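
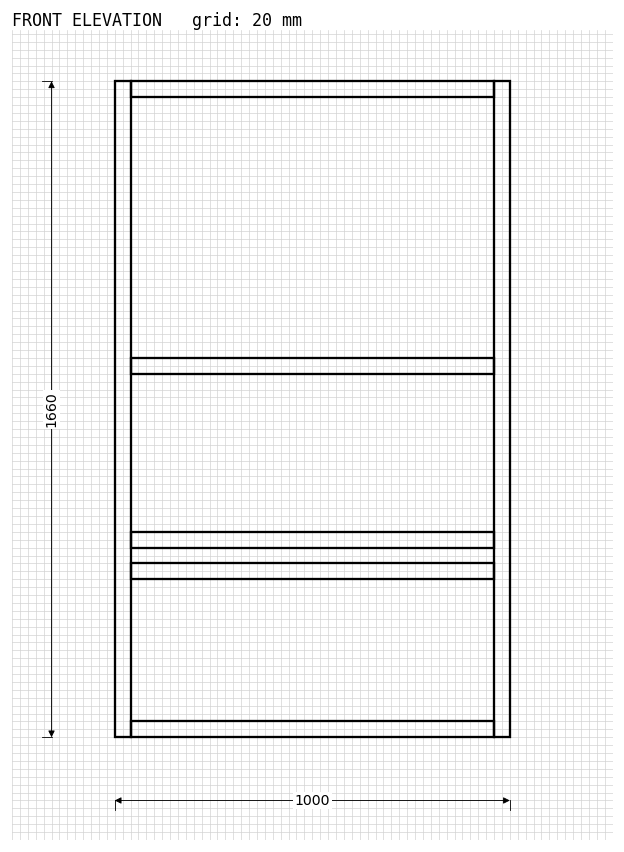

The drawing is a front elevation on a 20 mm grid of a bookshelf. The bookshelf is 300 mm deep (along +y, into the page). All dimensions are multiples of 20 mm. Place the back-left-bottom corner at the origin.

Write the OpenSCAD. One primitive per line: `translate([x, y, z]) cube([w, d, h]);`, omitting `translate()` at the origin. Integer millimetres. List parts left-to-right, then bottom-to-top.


cube([40, 300, 1660]);
translate([40, 0, 0]) cube([920, 300, 40]);
translate([40, 0, 400]) cube([920, 300, 40]);
translate([40, 0, 480]) cube([920, 300, 40]);
translate([40, 0, 920]) cube([920, 300, 40]);
translate([40, 0, 1620]) cube([920, 300, 40]);
translate([960, 0, 0]) cube([40, 300, 1660]);


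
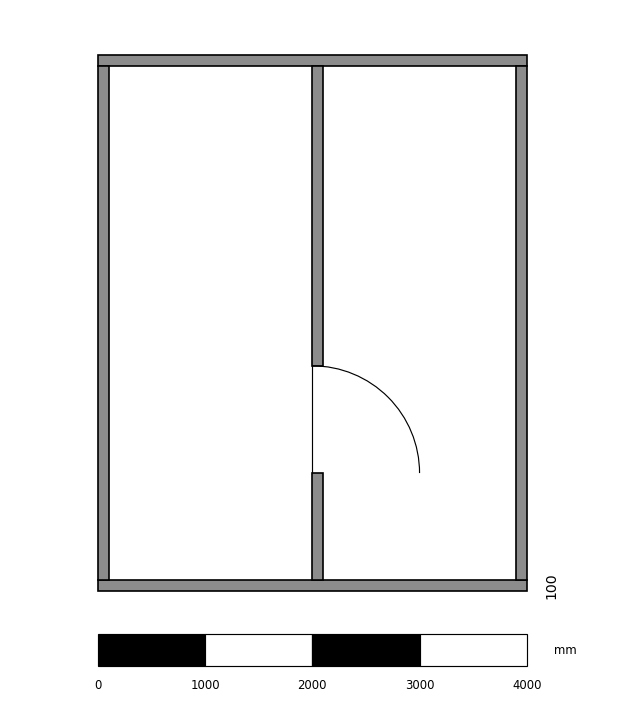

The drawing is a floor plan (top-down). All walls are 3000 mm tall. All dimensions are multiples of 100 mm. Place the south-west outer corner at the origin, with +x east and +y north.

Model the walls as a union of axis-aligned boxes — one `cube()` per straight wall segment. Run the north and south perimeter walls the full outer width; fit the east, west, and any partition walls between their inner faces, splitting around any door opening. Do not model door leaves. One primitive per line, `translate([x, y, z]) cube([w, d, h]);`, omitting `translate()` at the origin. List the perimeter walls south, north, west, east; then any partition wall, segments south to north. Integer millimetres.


cube([4000, 100, 3000]);
translate([0, 4900, 0]) cube([4000, 100, 3000]);
translate([0, 100, 0]) cube([100, 4800, 3000]);
translate([3900, 100, 0]) cube([100, 4800, 3000]);
translate([2000, 100, 0]) cube([100, 1000, 3000]);
translate([2000, 2100, 0]) cube([100, 2800, 3000]);


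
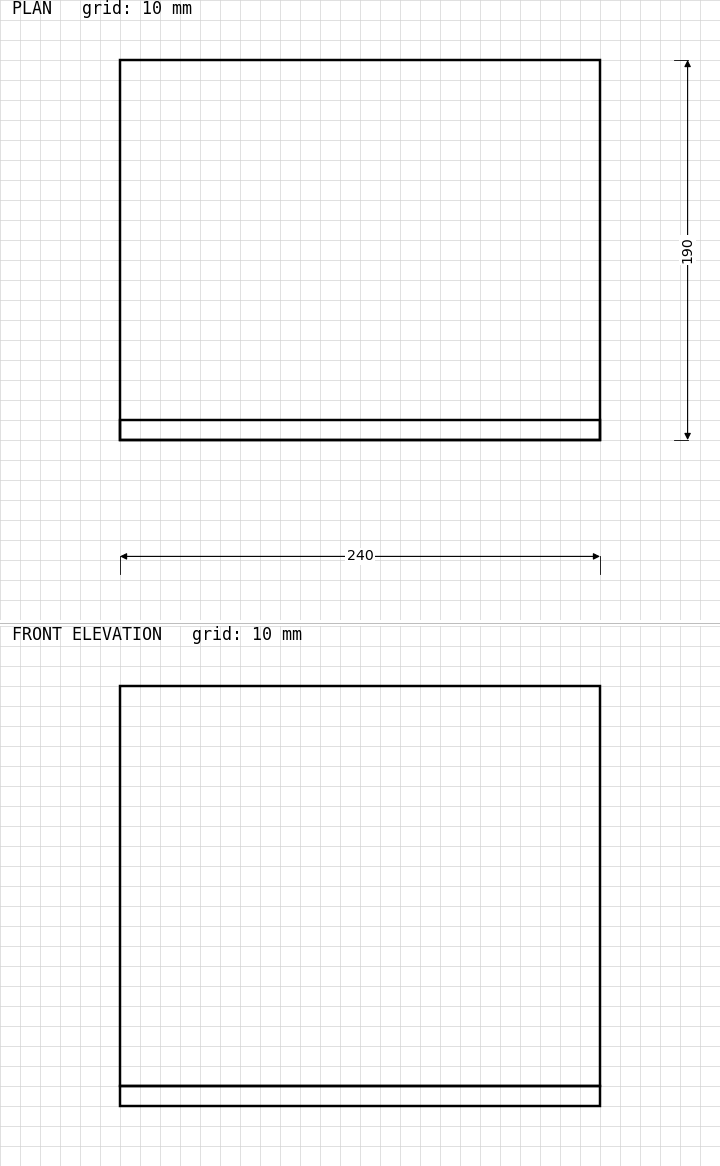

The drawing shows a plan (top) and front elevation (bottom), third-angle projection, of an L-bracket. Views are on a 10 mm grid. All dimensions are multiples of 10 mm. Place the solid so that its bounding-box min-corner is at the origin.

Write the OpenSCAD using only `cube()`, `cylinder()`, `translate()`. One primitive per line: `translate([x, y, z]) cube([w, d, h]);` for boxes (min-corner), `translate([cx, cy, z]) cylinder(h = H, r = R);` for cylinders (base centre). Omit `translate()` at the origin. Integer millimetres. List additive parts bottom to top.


cube([240, 190, 10]);
translate([0, 0, 10]) cube([240, 10, 200]);


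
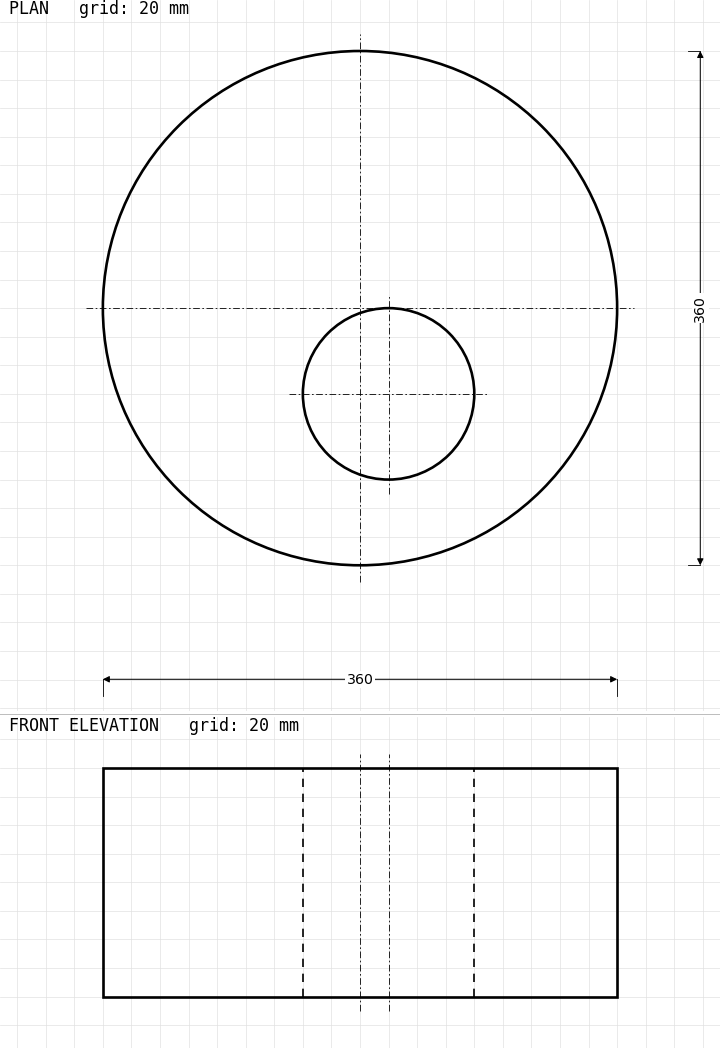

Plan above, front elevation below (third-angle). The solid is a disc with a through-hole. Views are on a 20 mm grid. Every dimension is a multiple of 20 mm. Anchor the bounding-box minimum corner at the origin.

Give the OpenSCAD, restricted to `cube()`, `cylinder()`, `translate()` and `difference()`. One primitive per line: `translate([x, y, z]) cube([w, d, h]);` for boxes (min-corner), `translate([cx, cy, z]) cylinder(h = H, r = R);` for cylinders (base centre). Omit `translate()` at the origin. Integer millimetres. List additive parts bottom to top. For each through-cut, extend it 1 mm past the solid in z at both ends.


difference() {
  translate([180, 180, 0]) cylinder(h = 160, r = 180);
  translate([200, 120, -1]) cylinder(h = 162, r = 60);
}


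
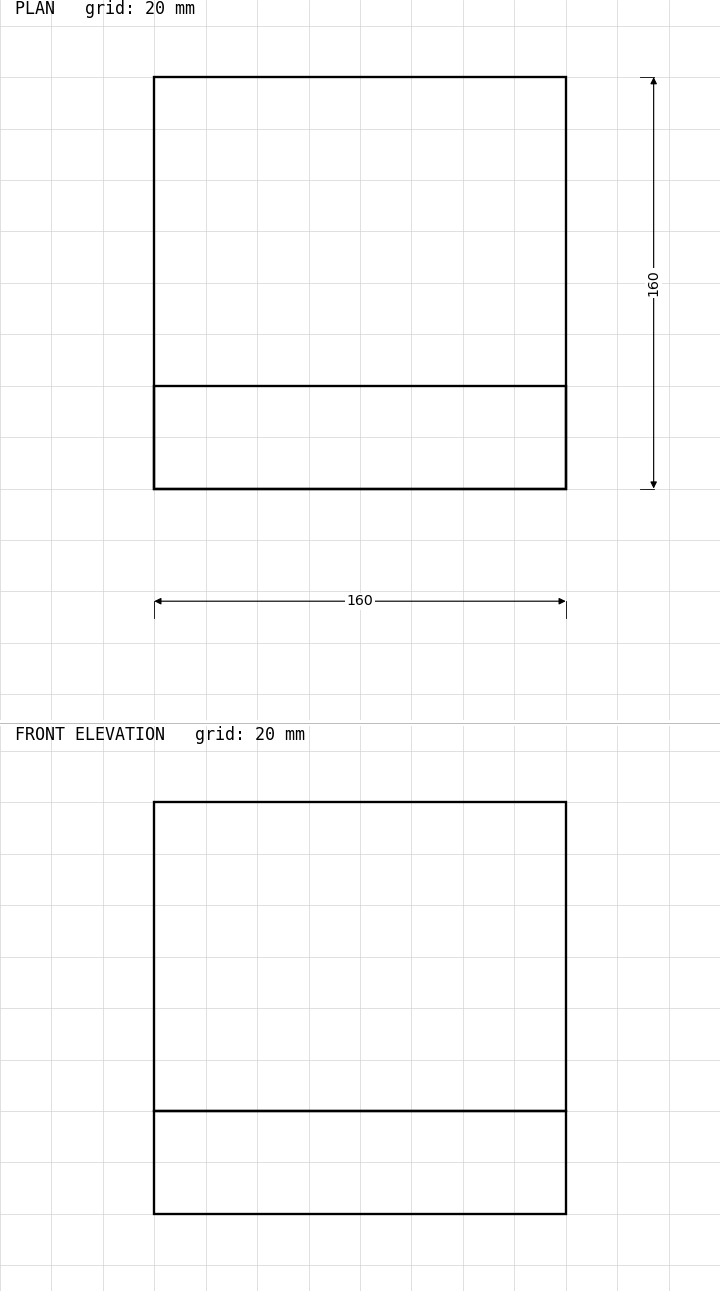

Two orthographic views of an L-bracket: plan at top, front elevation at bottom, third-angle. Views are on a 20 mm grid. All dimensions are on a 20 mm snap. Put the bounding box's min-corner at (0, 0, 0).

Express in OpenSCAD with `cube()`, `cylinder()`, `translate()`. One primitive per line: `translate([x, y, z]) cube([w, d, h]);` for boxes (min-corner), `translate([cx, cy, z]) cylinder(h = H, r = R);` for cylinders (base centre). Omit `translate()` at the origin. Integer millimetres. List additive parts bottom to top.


cube([160, 160, 40]);
translate([0, 0, 40]) cube([160, 40, 120]);


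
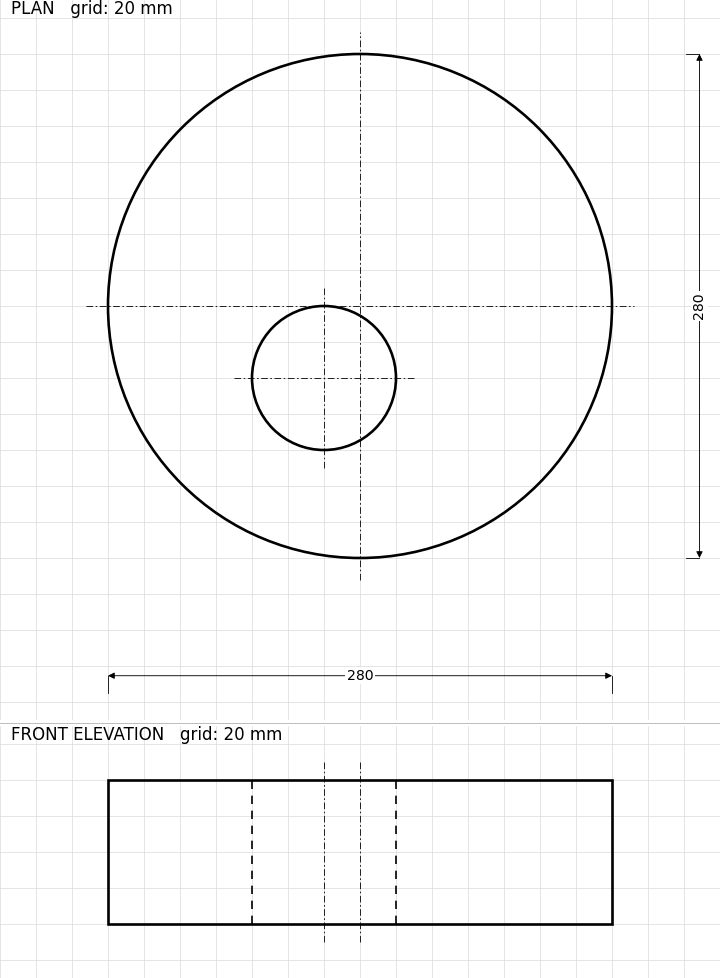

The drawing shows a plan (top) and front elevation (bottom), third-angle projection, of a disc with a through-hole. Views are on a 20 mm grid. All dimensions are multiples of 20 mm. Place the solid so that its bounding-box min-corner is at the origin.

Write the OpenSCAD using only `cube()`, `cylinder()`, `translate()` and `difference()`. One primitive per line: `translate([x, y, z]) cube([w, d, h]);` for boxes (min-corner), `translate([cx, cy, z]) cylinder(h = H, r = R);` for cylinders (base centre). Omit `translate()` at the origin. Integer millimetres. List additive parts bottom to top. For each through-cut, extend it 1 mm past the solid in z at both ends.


difference() {
  translate([140, 140, 0]) cylinder(h = 80, r = 140);
  translate([120, 100, -1]) cylinder(h = 82, r = 40);
}


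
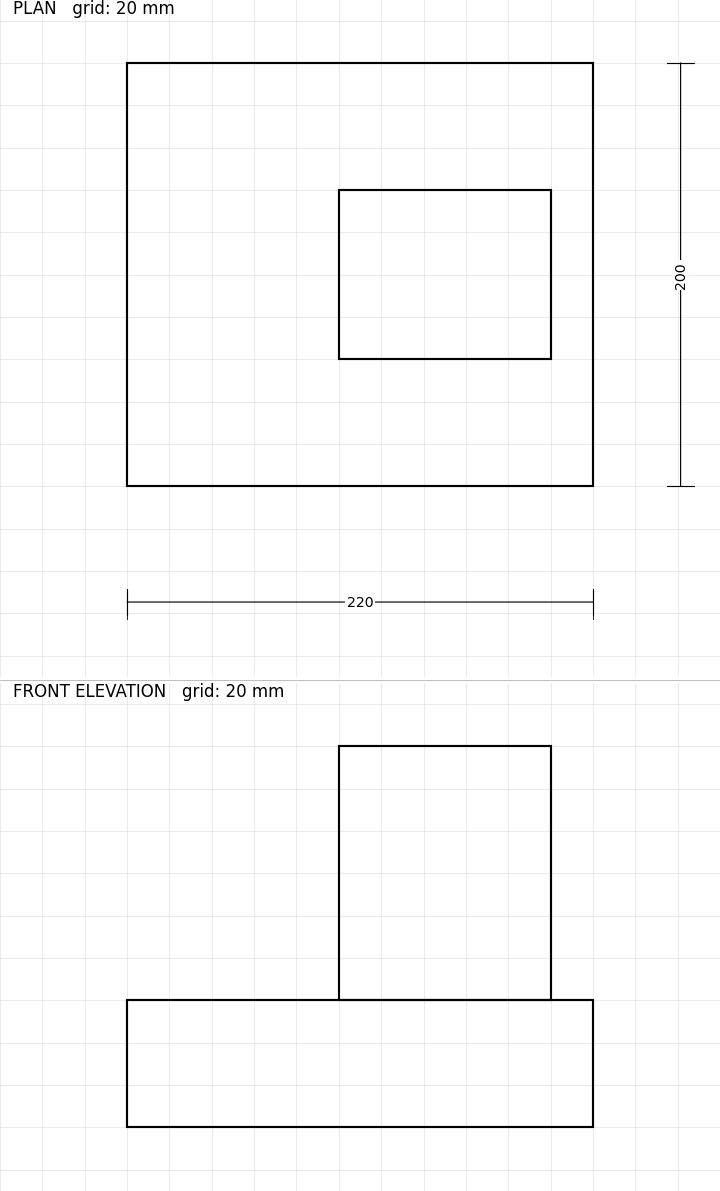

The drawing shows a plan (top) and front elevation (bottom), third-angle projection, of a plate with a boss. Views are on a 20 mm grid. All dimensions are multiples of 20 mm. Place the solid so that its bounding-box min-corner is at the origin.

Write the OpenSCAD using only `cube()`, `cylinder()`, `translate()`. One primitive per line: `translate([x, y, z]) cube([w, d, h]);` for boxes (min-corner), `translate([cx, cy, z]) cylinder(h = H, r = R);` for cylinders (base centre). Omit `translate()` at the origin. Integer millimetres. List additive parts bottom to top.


cube([220, 200, 60]);
translate([100, 60, 60]) cube([100, 80, 120]);


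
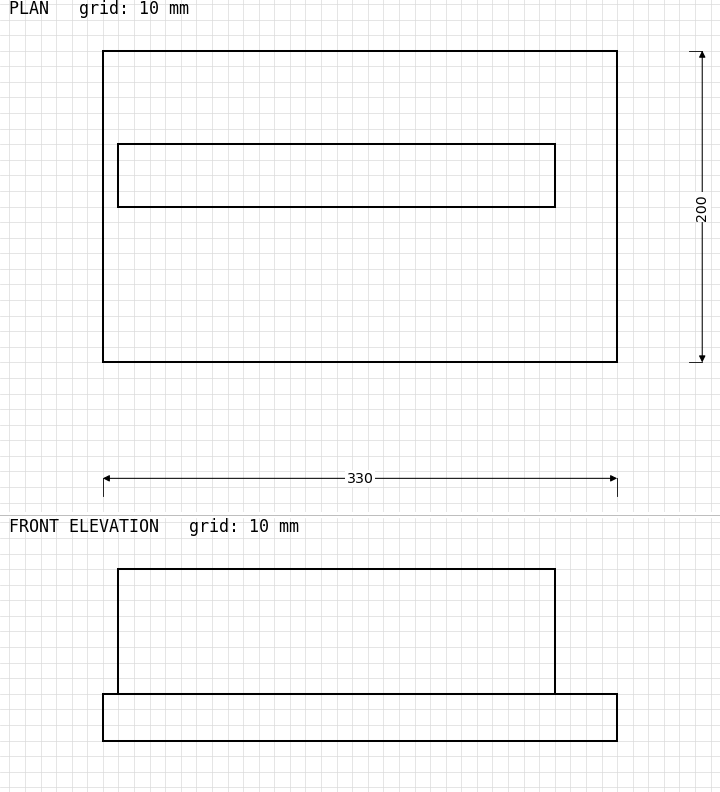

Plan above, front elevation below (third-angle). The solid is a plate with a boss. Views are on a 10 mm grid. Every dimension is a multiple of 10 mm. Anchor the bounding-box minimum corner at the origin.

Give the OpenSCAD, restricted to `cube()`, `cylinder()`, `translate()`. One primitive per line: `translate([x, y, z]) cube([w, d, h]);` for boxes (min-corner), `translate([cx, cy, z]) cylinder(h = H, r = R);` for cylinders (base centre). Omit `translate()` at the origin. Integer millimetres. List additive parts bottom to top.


cube([330, 200, 30]);
translate([10, 100, 30]) cube([280, 40, 80]);


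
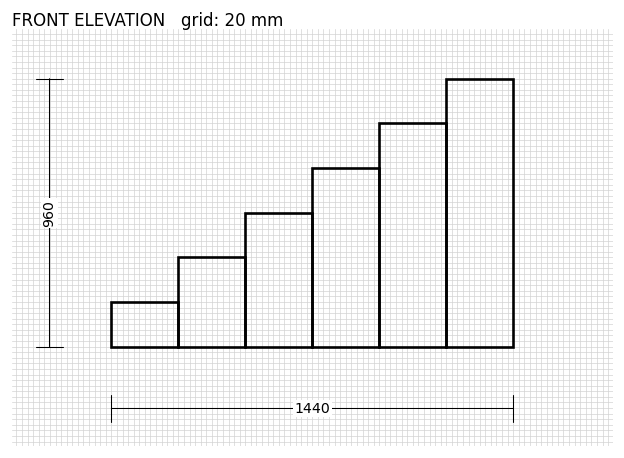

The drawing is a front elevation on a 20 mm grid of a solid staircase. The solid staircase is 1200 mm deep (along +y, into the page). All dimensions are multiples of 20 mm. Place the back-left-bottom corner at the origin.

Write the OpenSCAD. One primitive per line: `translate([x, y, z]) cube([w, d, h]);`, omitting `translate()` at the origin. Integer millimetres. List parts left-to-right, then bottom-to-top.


cube([240, 1200, 160]);
translate([240, 0, 0]) cube([240, 1200, 320]);
translate([480, 0, 0]) cube([240, 1200, 480]);
translate([720, 0, 0]) cube([240, 1200, 640]);
translate([960, 0, 0]) cube([240, 1200, 800]);
translate([1200, 0, 0]) cube([240, 1200, 960]);


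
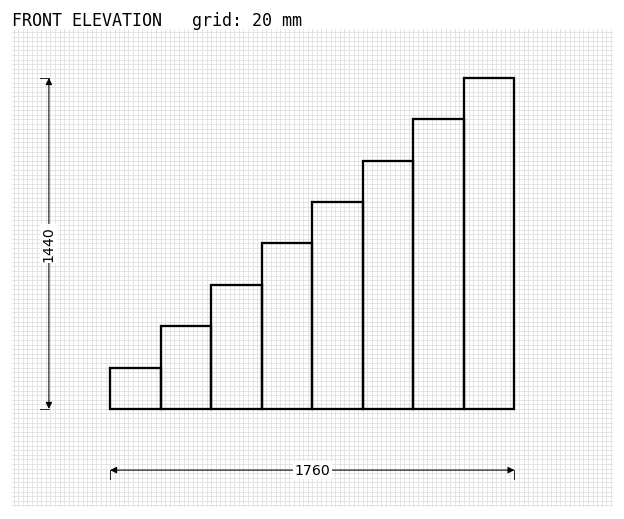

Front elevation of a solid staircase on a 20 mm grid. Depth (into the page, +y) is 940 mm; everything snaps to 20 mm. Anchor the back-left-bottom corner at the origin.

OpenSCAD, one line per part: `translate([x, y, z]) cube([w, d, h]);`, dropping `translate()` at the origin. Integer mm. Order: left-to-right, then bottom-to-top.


cube([220, 940, 180]);
translate([220, 0, 0]) cube([220, 940, 360]);
translate([440, 0, 0]) cube([220, 940, 540]);
translate([660, 0, 0]) cube([220, 940, 720]);
translate([880, 0, 0]) cube([220, 940, 900]);
translate([1100, 0, 0]) cube([220, 940, 1080]);
translate([1320, 0, 0]) cube([220, 940, 1260]);
translate([1540, 0, 0]) cube([220, 940, 1440]);


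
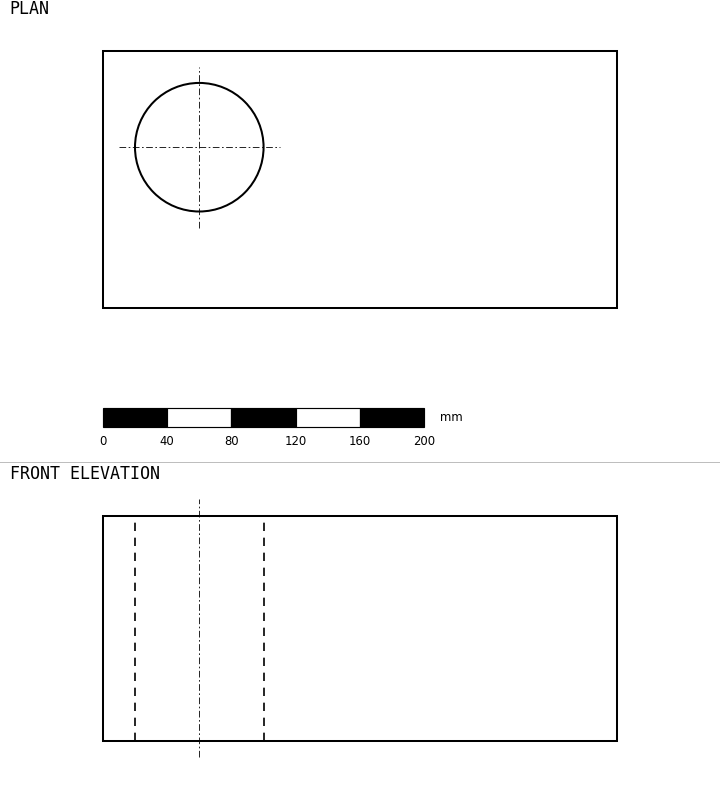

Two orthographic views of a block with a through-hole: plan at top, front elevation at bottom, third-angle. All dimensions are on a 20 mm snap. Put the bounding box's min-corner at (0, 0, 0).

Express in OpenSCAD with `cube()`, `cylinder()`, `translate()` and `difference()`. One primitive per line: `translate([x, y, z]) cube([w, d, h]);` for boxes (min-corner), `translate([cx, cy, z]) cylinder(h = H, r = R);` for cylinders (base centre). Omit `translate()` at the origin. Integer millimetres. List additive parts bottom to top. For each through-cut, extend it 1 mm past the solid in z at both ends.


difference() {
  cube([320, 160, 140]);
  translate([60, 100, -1]) cylinder(h = 142, r = 40);
}


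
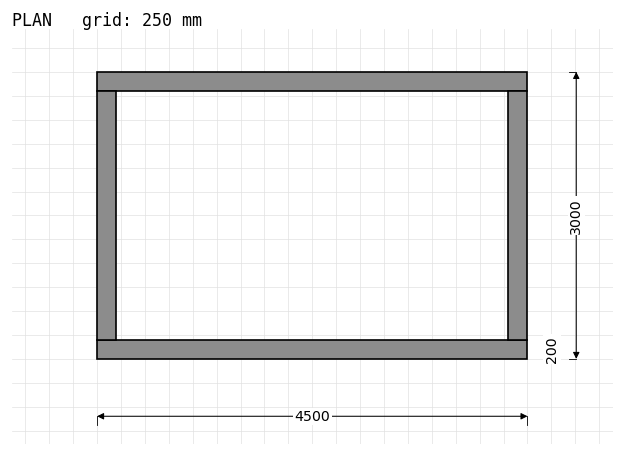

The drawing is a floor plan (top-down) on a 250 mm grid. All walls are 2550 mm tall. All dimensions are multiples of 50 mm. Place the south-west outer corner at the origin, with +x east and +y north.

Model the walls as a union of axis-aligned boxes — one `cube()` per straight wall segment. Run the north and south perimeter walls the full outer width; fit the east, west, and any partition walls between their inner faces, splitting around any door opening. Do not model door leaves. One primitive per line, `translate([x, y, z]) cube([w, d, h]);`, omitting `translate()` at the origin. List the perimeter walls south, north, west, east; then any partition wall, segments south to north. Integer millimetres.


cube([4500, 200, 2550]);
translate([0, 2800, 0]) cube([4500, 200, 2550]);
translate([0, 200, 0]) cube([200, 2600, 2550]);
translate([4300, 200, 0]) cube([200, 2600, 2550]);


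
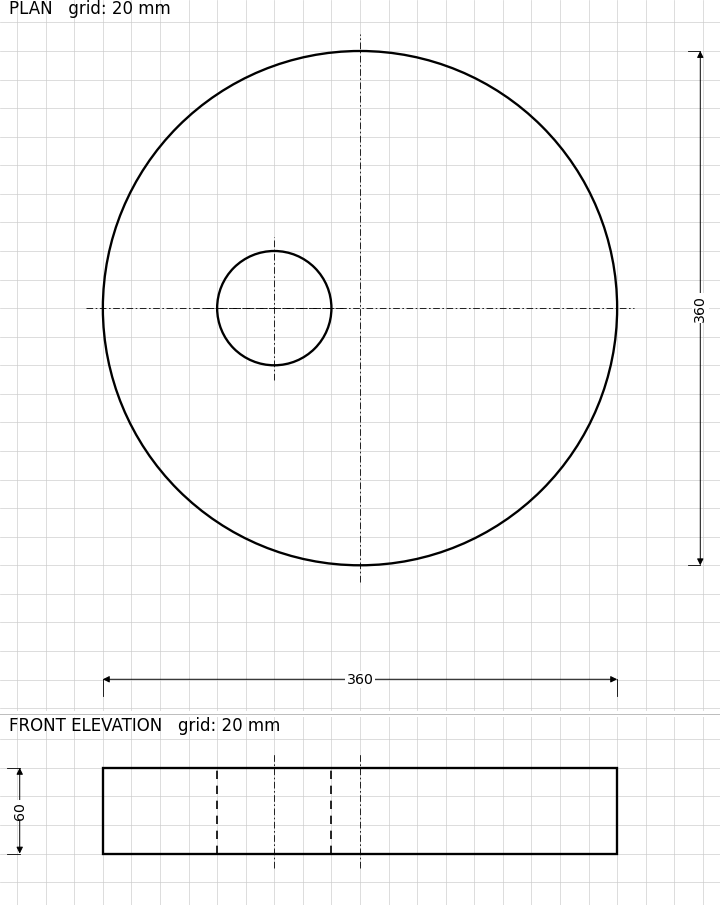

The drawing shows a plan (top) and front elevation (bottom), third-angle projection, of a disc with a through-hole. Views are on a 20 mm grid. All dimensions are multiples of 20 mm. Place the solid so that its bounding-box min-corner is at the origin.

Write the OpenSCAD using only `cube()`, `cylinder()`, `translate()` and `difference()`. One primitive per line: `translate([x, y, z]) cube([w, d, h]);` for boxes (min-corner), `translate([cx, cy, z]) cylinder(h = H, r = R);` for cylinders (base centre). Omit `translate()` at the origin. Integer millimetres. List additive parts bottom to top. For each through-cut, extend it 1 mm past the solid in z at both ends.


difference() {
  translate([180, 180, 0]) cylinder(h = 60, r = 180);
  translate([120, 180, -1]) cylinder(h = 62, r = 40);
}


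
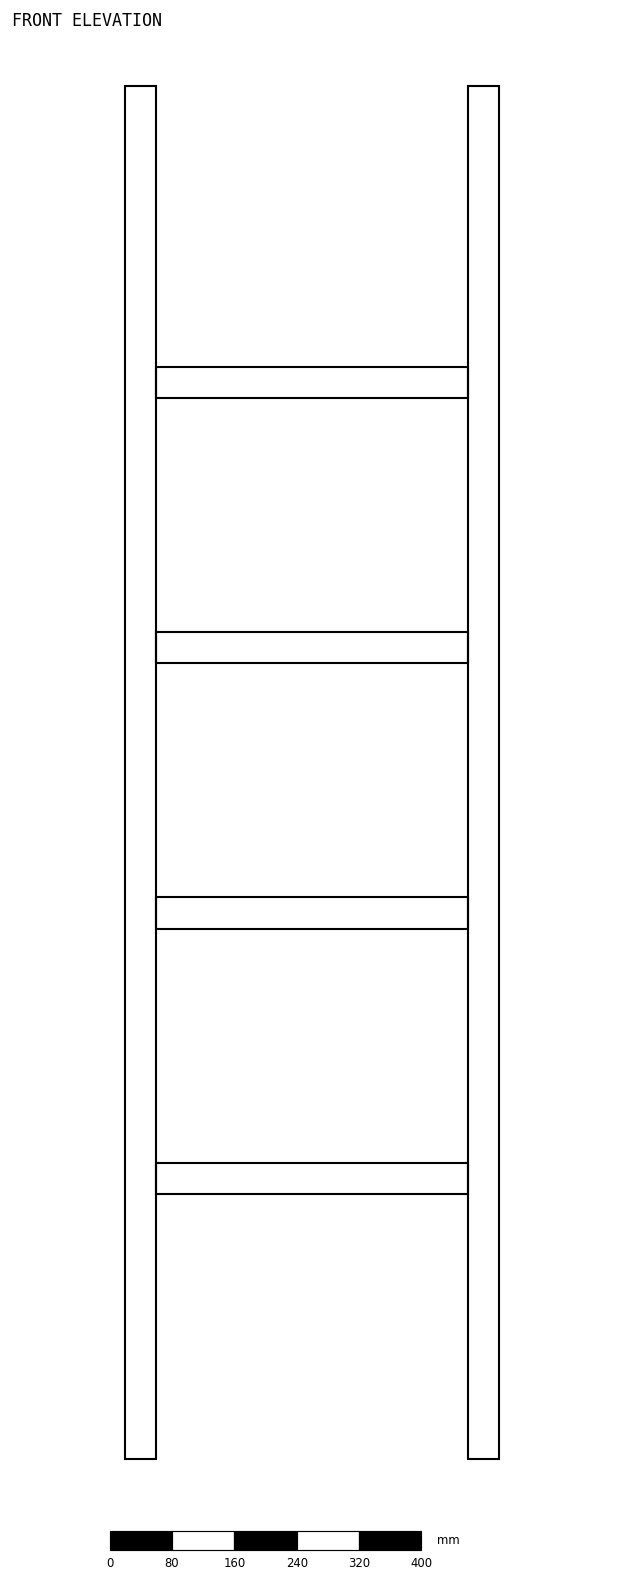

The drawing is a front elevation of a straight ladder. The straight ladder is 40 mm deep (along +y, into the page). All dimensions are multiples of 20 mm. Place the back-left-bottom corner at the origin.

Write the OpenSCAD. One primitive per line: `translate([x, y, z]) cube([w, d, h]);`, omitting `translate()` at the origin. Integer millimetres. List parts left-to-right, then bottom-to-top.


cube([40, 40, 1760]);
translate([40, 0, 340]) cube([400, 40, 40]);
translate([40, 0, 680]) cube([400, 40, 40]);
translate([40, 0, 1020]) cube([400, 40, 40]);
translate([40, 0, 1360]) cube([400, 40, 40]);
translate([440, 0, 0]) cube([40, 40, 1760]);


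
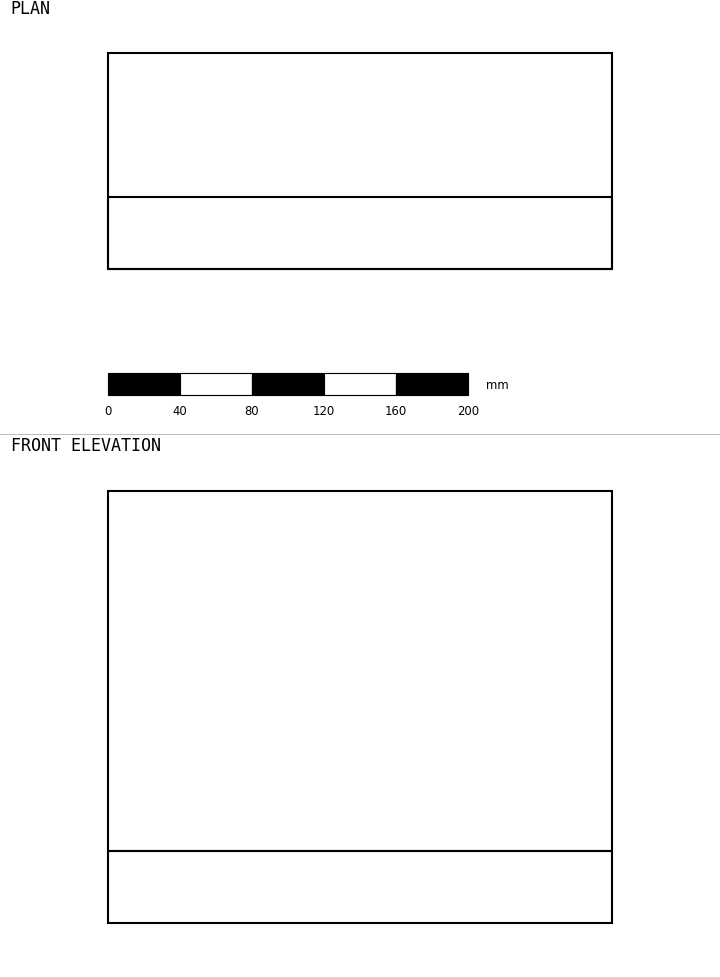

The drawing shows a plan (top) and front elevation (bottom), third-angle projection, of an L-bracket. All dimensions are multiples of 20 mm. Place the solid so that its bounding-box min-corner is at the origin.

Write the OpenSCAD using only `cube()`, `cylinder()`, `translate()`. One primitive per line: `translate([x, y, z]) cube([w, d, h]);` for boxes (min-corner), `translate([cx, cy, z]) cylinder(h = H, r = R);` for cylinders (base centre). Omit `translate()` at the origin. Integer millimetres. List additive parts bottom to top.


cube([280, 120, 40]);
translate([0, 0, 40]) cube([280, 40, 200]);


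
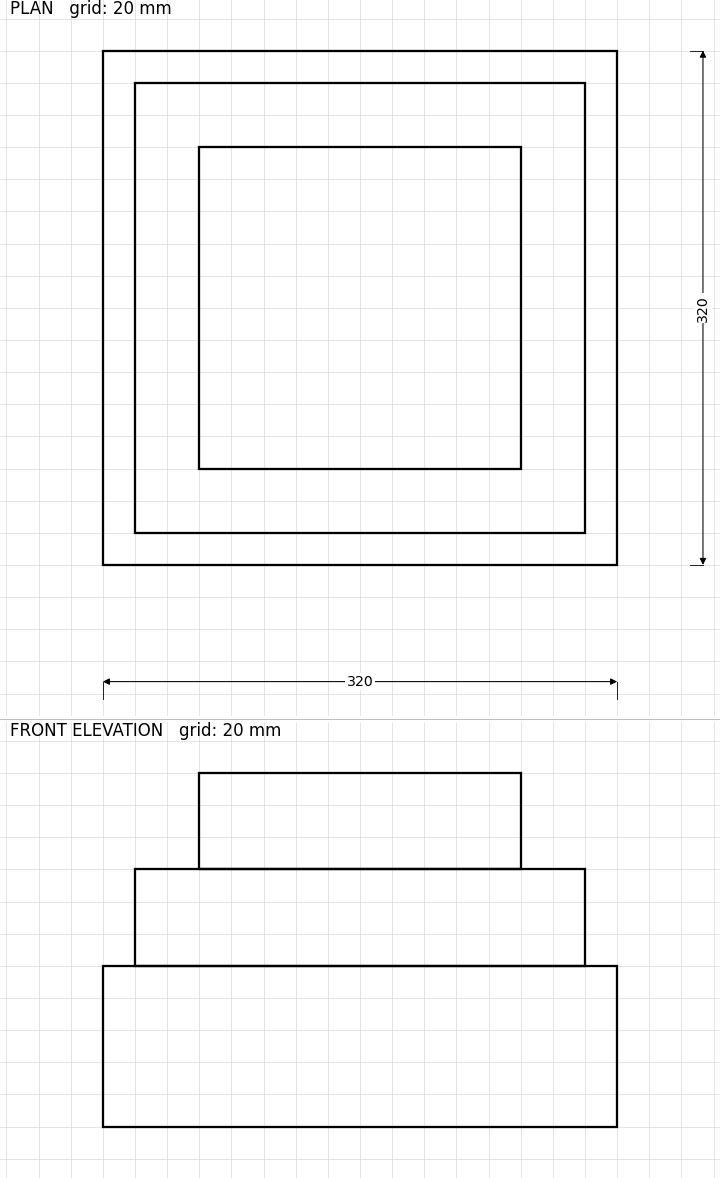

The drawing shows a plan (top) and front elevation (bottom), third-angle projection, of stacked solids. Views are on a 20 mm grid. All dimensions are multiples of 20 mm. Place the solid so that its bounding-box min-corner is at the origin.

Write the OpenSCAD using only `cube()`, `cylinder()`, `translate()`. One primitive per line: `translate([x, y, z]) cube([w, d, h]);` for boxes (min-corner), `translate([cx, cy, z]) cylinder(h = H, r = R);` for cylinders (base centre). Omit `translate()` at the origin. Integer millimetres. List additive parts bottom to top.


cube([320, 320, 100]);
translate([20, 20, 100]) cube([280, 280, 60]);
translate([60, 60, 160]) cube([200, 200, 60]);


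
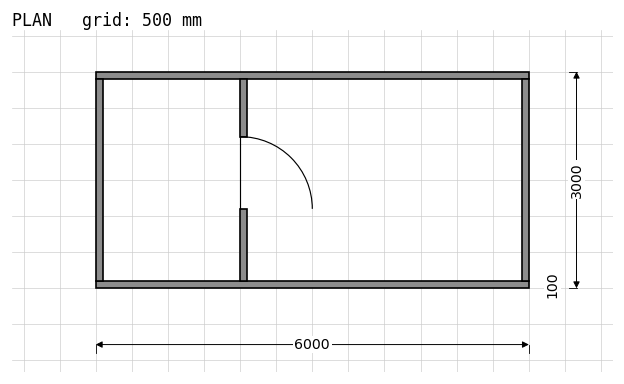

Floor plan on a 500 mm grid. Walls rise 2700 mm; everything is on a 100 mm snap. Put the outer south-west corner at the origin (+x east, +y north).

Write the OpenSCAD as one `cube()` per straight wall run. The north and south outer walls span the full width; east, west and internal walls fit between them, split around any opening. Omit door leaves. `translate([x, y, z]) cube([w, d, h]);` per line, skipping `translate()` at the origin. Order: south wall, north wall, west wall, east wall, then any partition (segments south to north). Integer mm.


cube([6000, 100, 2700]);
translate([0, 2900, 0]) cube([6000, 100, 2700]);
translate([0, 100, 0]) cube([100, 2800, 2700]);
translate([5900, 100, 0]) cube([100, 2800, 2700]);
translate([2000, 100, 0]) cube([100, 1000, 2700]);
translate([2000, 2100, 0]) cube([100, 800, 2700]);


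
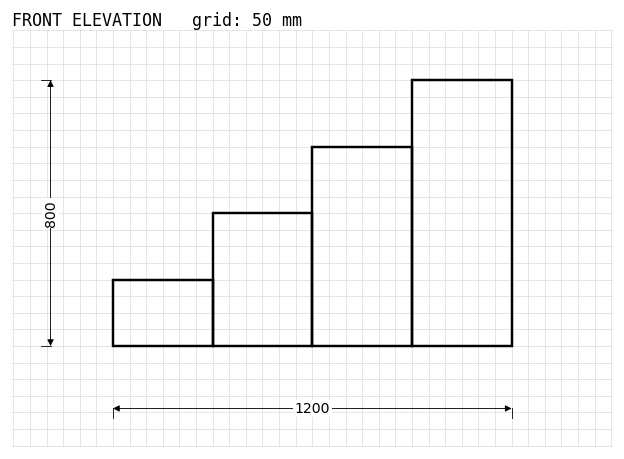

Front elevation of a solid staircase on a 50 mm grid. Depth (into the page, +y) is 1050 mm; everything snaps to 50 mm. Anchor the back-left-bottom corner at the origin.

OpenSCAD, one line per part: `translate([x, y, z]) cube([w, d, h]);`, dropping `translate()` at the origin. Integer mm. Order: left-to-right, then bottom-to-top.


cube([300, 1050, 200]);
translate([300, 0, 0]) cube([300, 1050, 400]);
translate([600, 0, 0]) cube([300, 1050, 600]);
translate([900, 0, 0]) cube([300, 1050, 800]);


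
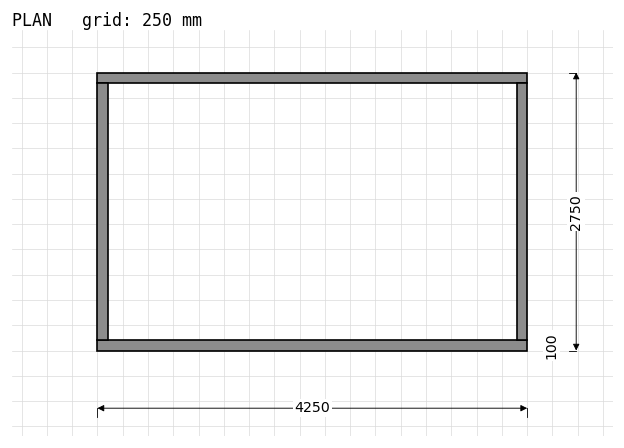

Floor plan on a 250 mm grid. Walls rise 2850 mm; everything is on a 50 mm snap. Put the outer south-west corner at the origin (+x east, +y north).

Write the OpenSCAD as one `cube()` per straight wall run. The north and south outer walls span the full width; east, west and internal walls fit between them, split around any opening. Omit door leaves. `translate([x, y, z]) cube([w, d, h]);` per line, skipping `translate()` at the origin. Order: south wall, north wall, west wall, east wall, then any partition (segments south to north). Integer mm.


cube([4250, 100, 2850]);
translate([0, 2650, 0]) cube([4250, 100, 2850]);
translate([0, 100, 0]) cube([100, 2550, 2850]);
translate([4150, 100, 0]) cube([100, 2550, 2850]);


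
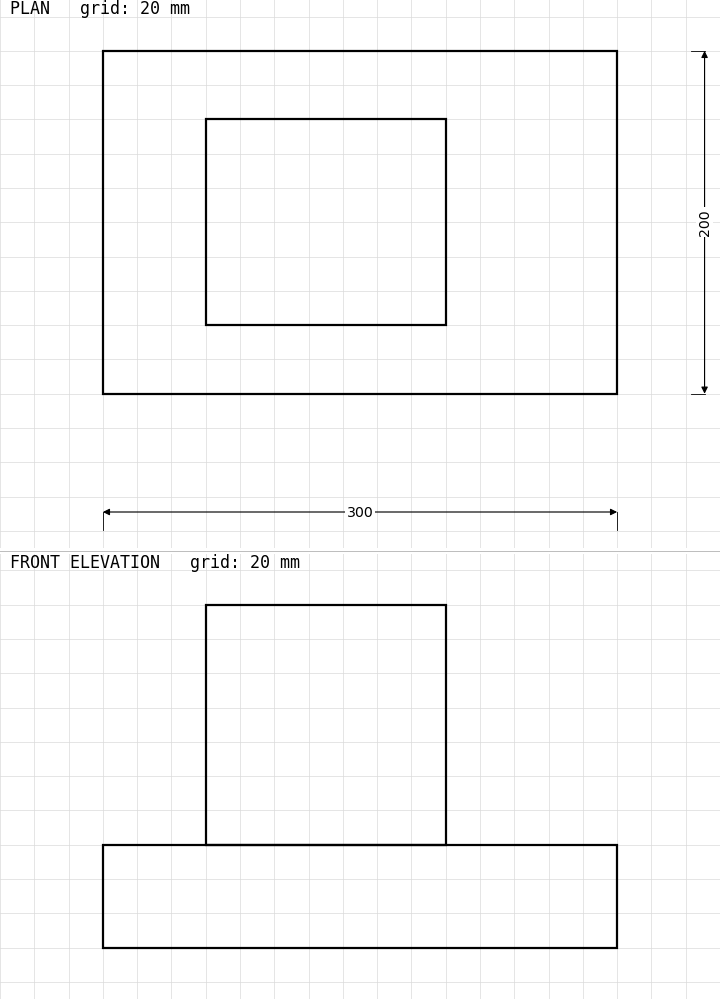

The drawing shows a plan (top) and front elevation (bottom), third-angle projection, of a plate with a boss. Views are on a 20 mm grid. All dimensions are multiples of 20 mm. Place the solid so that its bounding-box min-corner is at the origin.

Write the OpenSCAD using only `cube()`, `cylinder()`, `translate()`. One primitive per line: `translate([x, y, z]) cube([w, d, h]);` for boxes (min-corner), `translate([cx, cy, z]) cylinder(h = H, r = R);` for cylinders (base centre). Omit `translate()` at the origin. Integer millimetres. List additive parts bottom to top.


cube([300, 200, 60]);
translate([60, 40, 60]) cube([140, 120, 140]);


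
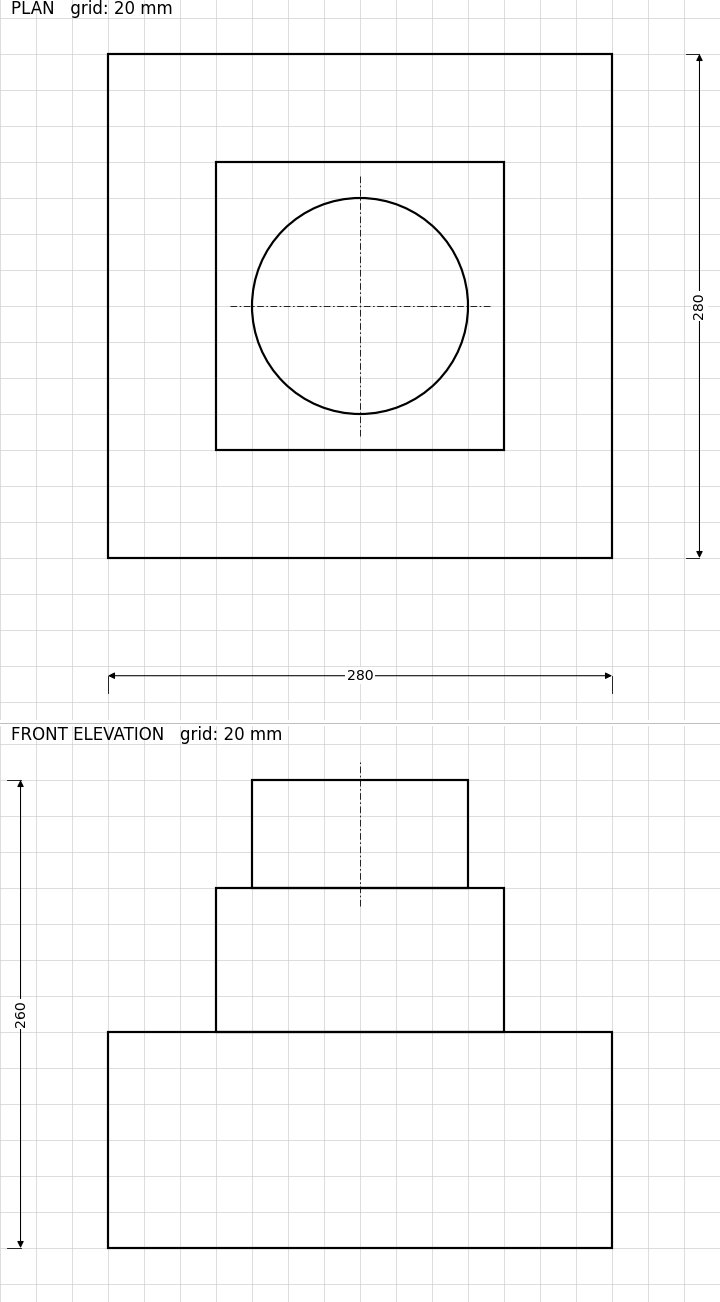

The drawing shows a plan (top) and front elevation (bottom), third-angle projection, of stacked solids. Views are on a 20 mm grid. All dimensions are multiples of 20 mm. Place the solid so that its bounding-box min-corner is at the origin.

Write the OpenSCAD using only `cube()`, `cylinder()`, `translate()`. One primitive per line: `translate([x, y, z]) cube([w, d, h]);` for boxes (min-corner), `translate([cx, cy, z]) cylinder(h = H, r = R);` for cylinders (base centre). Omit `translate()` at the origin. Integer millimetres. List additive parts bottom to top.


cube([280, 280, 120]);
translate([60, 60, 120]) cube([160, 160, 80]);
translate([140, 140, 200]) cylinder(h = 60, r = 60);


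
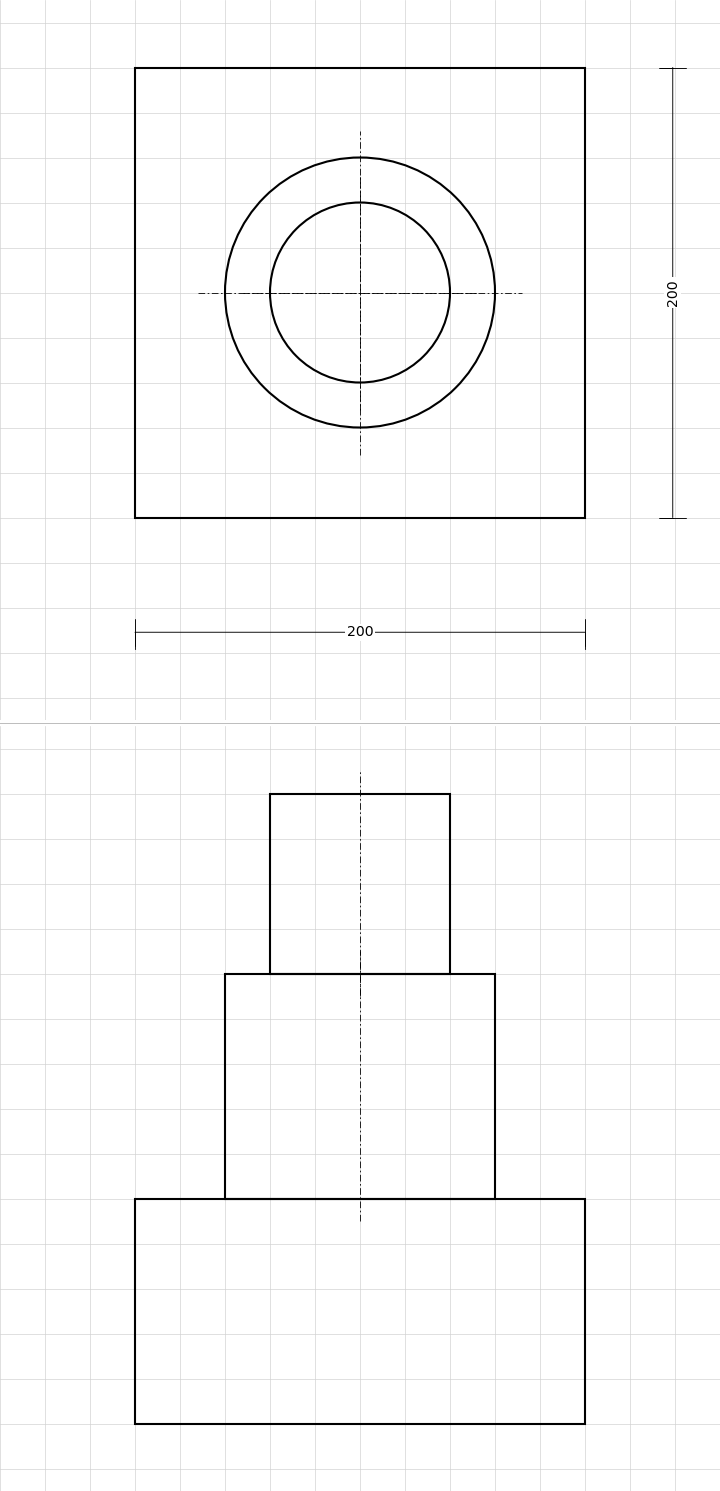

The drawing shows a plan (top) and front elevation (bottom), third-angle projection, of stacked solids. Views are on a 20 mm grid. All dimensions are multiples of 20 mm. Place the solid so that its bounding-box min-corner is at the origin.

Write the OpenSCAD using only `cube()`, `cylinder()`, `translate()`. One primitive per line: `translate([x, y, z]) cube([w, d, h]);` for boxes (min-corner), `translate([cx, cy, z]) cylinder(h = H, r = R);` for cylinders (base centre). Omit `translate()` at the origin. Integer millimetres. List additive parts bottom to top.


cube([200, 200, 100]);
translate([100, 100, 100]) cylinder(h = 100, r = 60);
translate([100, 100, 200]) cylinder(h = 80, r = 40);


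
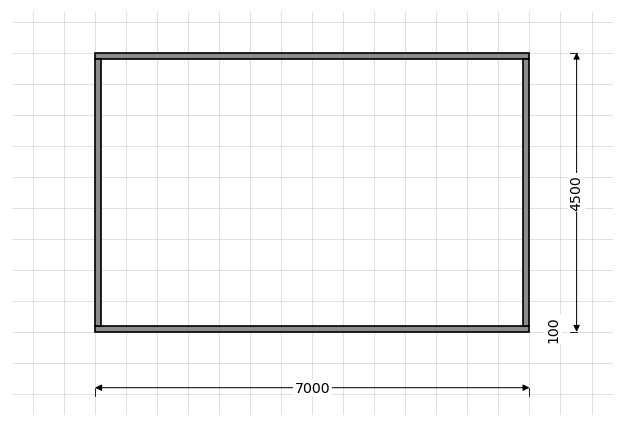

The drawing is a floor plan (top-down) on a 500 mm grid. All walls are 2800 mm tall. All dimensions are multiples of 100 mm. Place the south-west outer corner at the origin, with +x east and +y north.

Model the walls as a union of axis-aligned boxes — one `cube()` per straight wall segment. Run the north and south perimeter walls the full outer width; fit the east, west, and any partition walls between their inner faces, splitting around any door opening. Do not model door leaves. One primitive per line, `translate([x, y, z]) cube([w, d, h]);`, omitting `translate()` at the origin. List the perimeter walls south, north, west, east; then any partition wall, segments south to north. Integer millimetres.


cube([7000, 100, 2800]);
translate([0, 4400, 0]) cube([7000, 100, 2800]);
translate([0, 100, 0]) cube([100, 4300, 2800]);
translate([6900, 100, 0]) cube([100, 4300, 2800]);


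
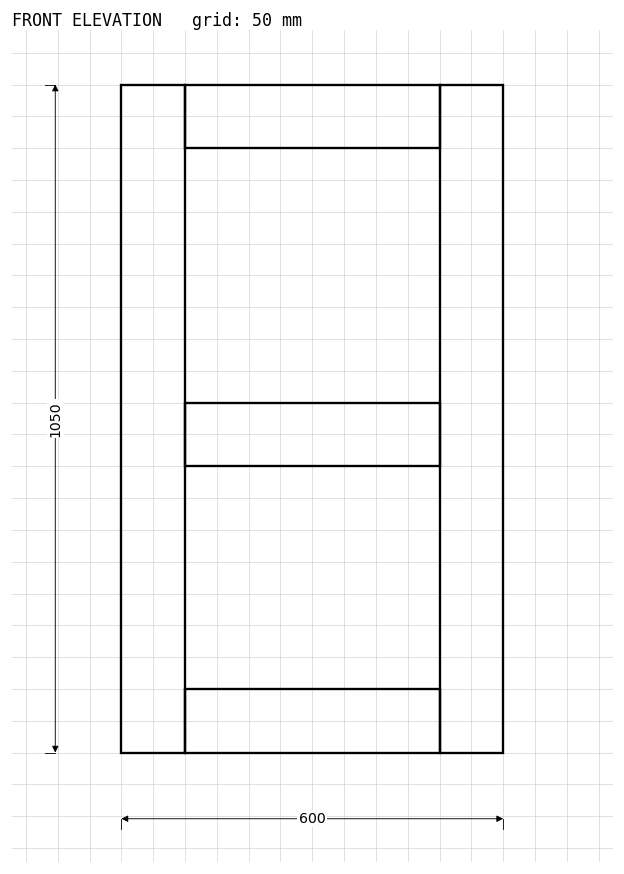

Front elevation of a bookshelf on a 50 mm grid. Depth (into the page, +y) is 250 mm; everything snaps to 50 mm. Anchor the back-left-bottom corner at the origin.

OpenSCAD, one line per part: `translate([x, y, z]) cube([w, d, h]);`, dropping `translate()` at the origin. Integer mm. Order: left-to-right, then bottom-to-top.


cube([100, 250, 1050]);
translate([100, 0, 0]) cube([400, 250, 100]);
translate([100, 0, 450]) cube([400, 250, 100]);
translate([100, 0, 950]) cube([400, 250, 100]);
translate([500, 0, 0]) cube([100, 250, 1050]);


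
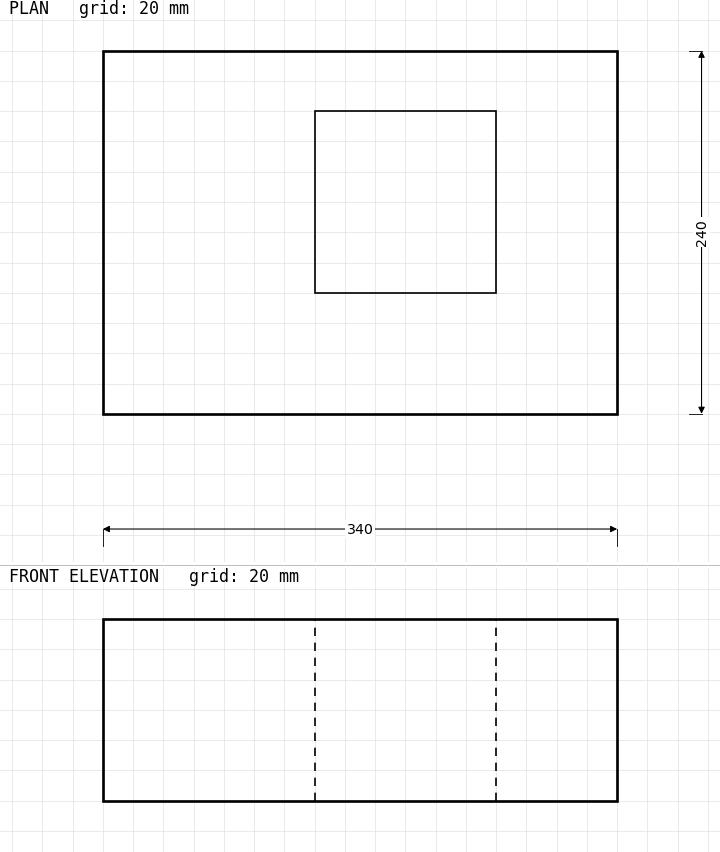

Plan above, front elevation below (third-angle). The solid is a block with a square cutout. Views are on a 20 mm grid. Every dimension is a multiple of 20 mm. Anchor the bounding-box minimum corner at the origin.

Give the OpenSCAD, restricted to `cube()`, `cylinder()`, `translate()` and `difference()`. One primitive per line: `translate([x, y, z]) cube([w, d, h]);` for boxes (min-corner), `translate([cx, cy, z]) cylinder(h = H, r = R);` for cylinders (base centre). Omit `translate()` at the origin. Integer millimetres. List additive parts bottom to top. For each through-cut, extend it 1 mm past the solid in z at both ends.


difference() {
  cube([340, 240, 120]);
  translate([140, 80, -1]) cube([120, 120, 122]);
}


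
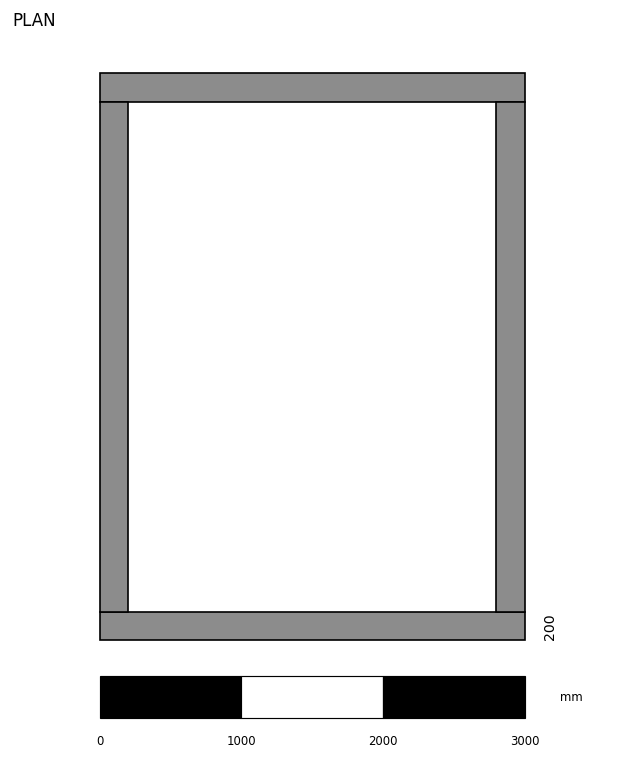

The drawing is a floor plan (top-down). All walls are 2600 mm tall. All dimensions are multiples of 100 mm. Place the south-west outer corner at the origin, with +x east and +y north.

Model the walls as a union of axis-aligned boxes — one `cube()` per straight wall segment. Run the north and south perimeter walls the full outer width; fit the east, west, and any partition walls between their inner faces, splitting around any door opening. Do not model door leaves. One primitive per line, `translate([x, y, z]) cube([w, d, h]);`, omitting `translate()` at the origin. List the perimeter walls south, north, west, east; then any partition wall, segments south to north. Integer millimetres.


cube([3000, 200, 2600]);
translate([0, 3800, 0]) cube([3000, 200, 2600]);
translate([0, 200, 0]) cube([200, 3600, 2600]);
translate([2800, 200, 0]) cube([200, 3600, 2600]);


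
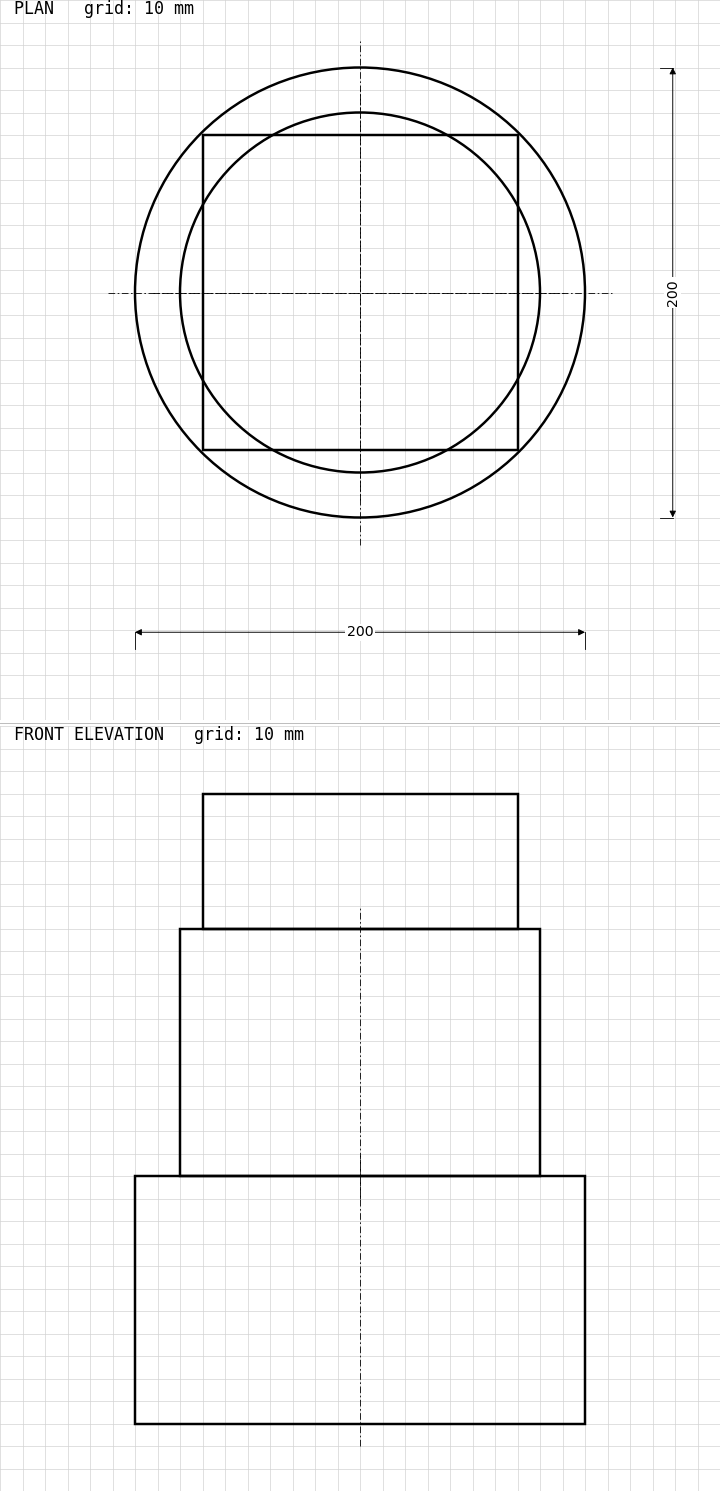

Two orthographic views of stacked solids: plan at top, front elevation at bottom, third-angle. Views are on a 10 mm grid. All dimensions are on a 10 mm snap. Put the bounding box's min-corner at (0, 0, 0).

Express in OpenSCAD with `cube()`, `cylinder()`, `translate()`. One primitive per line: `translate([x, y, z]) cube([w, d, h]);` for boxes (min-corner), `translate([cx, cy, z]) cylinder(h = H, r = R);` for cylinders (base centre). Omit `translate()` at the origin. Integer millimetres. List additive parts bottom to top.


translate([100, 100, 0]) cylinder(h = 110, r = 100);
translate([100, 100, 110]) cylinder(h = 110, r = 80);
translate([30, 30, 220]) cube([140, 140, 60]);


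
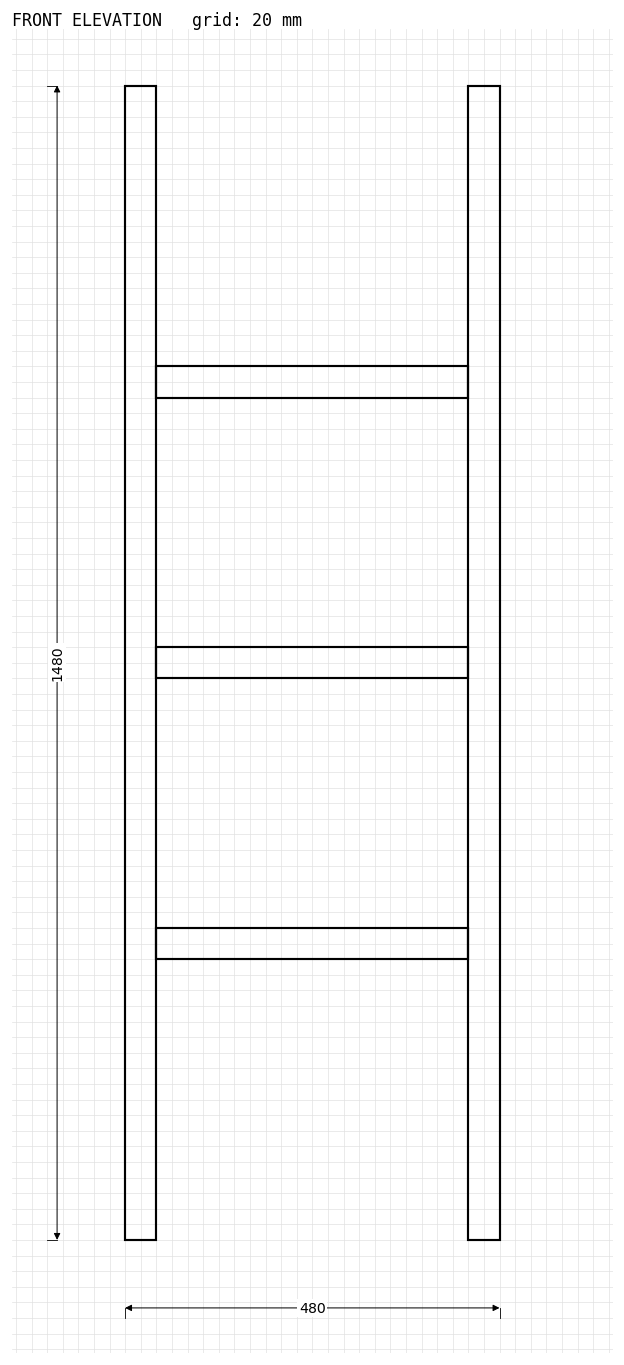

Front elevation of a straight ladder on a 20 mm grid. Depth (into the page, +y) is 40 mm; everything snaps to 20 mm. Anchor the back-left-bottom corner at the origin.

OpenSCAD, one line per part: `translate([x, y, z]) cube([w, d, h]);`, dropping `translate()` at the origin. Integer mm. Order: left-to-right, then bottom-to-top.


cube([40, 40, 1480]);
translate([40, 0, 360]) cube([400, 40, 40]);
translate([40, 0, 720]) cube([400, 40, 40]);
translate([40, 0, 1080]) cube([400, 40, 40]);
translate([440, 0, 0]) cube([40, 40, 1480]);


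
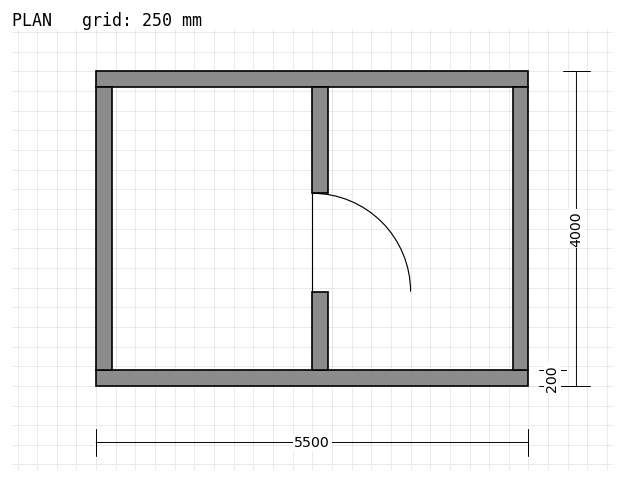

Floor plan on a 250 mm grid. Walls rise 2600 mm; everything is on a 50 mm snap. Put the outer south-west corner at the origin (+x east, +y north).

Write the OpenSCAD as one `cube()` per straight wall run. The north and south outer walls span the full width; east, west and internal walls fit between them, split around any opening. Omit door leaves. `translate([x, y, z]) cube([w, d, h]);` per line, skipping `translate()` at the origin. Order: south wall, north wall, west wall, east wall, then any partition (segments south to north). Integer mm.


cube([5500, 200, 2600]);
translate([0, 3800, 0]) cube([5500, 200, 2600]);
translate([0, 200, 0]) cube([200, 3600, 2600]);
translate([5300, 200, 0]) cube([200, 3600, 2600]);
translate([2750, 200, 0]) cube([200, 1000, 2600]);
translate([2750, 2450, 0]) cube([200, 1350, 2600]);


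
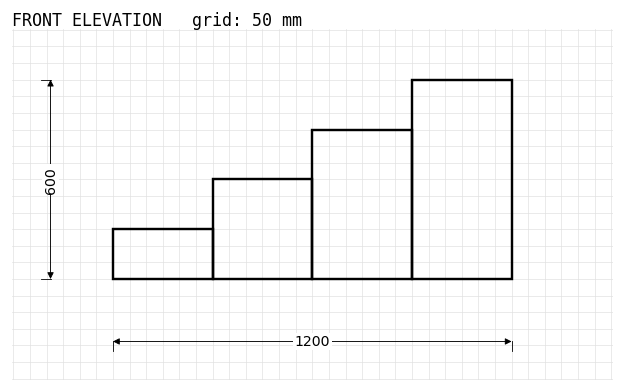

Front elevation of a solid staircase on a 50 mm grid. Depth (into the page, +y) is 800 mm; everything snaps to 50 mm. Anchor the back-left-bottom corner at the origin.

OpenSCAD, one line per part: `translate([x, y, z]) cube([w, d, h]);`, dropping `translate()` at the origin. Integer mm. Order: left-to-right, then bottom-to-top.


cube([300, 800, 150]);
translate([300, 0, 0]) cube([300, 800, 300]);
translate([600, 0, 0]) cube([300, 800, 450]);
translate([900, 0, 0]) cube([300, 800, 600]);


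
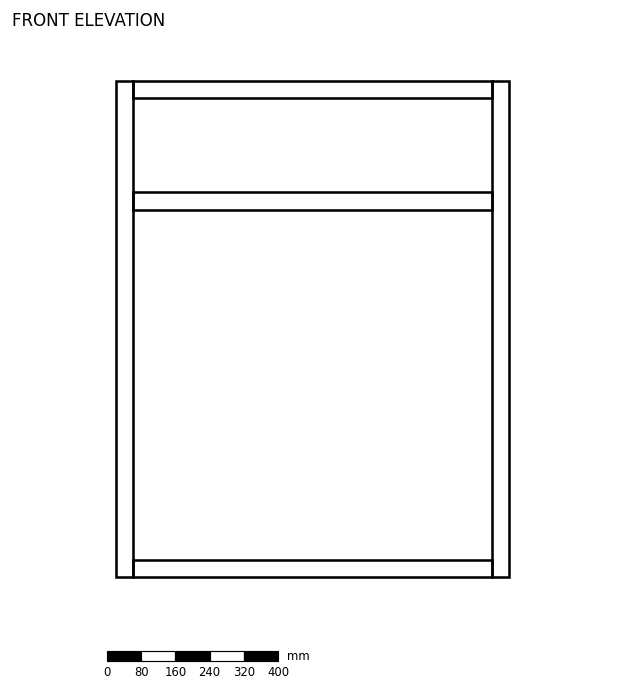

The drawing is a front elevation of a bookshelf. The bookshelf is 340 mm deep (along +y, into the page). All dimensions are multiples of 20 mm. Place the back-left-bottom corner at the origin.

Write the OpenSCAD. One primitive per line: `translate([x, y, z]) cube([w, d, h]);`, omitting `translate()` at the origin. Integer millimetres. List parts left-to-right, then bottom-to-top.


cube([40, 340, 1160]);
translate([40, 0, 0]) cube([840, 340, 40]);
translate([40, 0, 860]) cube([840, 340, 40]);
translate([40, 0, 1120]) cube([840, 340, 40]);
translate([880, 0, 0]) cube([40, 340, 1160]);


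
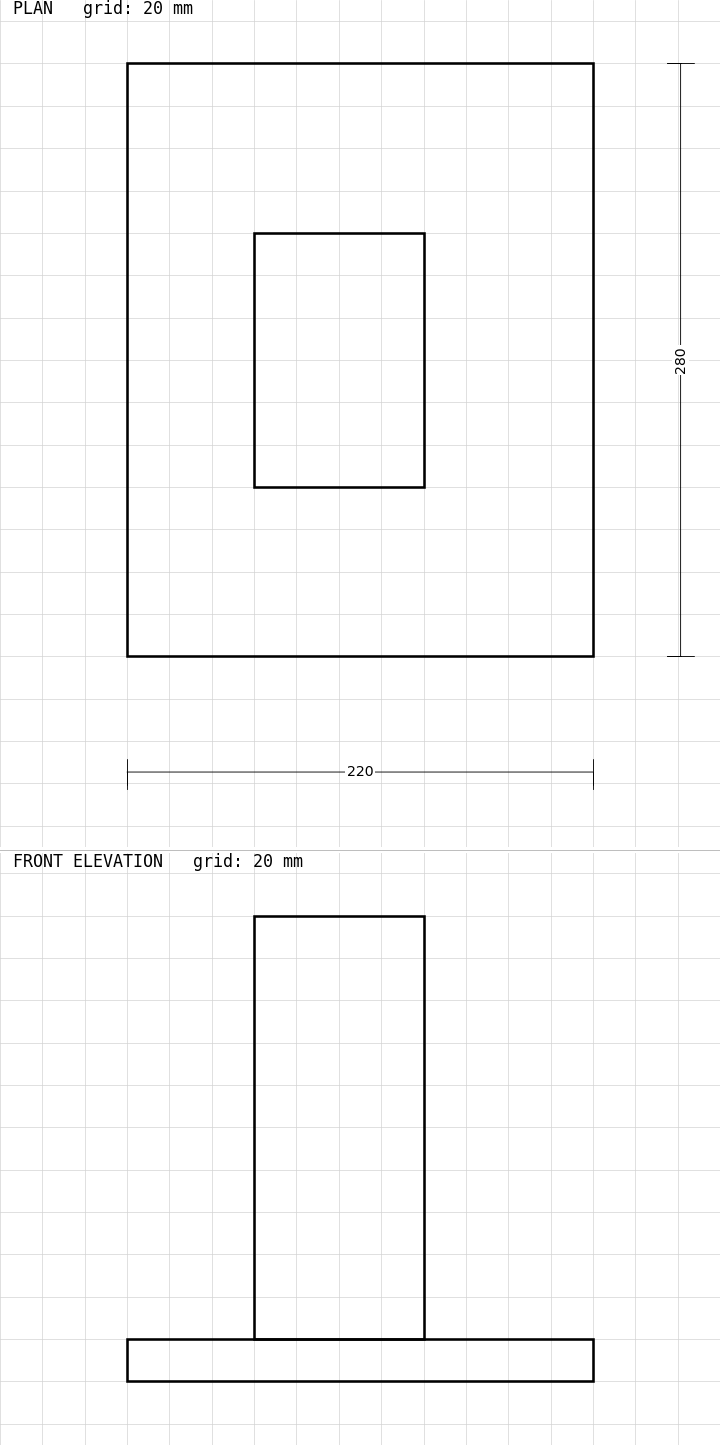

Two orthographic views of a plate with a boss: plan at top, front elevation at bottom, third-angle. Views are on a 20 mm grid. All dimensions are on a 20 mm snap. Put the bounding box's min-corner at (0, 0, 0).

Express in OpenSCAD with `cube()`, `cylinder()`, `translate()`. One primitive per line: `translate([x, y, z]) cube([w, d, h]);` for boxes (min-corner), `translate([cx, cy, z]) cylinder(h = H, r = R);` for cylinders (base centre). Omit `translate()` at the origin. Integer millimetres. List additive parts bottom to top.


cube([220, 280, 20]);
translate([60, 80, 20]) cube([80, 120, 200]);


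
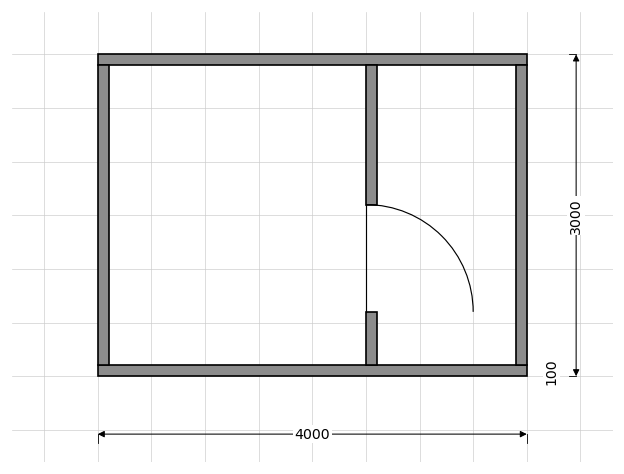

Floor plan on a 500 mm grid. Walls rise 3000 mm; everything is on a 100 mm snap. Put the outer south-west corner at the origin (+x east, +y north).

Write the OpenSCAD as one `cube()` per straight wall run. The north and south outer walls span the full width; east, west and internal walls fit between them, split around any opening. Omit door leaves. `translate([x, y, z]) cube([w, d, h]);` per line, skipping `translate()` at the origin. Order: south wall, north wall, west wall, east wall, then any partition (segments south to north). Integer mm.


cube([4000, 100, 3000]);
translate([0, 2900, 0]) cube([4000, 100, 3000]);
translate([0, 100, 0]) cube([100, 2800, 3000]);
translate([3900, 100, 0]) cube([100, 2800, 3000]);
translate([2500, 100, 0]) cube([100, 500, 3000]);
translate([2500, 1600, 0]) cube([100, 1300, 3000]);


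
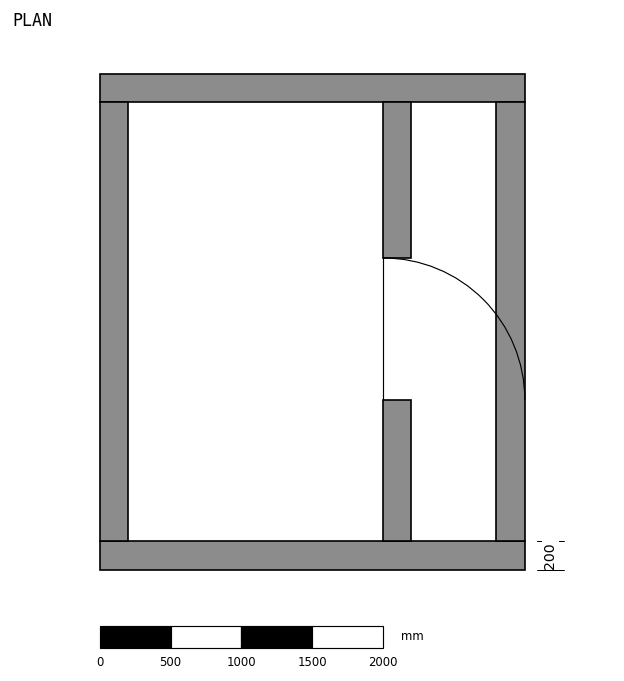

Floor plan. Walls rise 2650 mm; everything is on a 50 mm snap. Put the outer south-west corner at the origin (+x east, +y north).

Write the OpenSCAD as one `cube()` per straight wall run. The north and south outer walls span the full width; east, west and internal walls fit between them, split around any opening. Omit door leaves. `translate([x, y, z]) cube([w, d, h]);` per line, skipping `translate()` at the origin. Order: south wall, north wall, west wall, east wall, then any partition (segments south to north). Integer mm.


cube([3000, 200, 2650]);
translate([0, 3300, 0]) cube([3000, 200, 2650]);
translate([0, 200, 0]) cube([200, 3100, 2650]);
translate([2800, 200, 0]) cube([200, 3100, 2650]);
translate([2000, 200, 0]) cube([200, 1000, 2650]);
translate([2000, 2200, 0]) cube([200, 1100, 2650]);


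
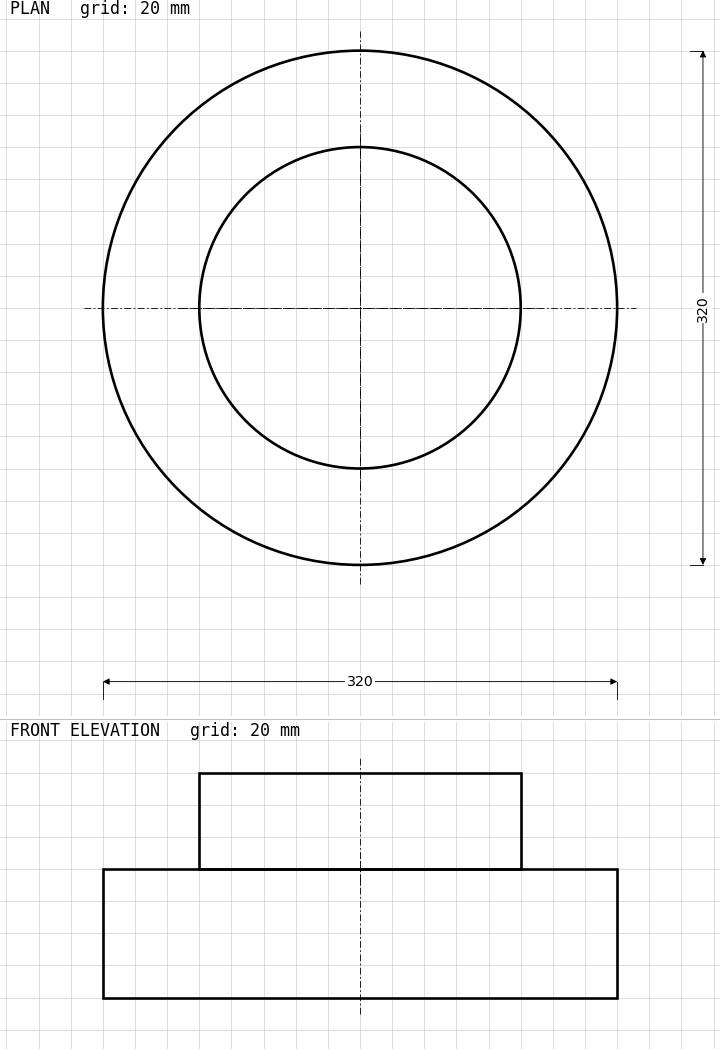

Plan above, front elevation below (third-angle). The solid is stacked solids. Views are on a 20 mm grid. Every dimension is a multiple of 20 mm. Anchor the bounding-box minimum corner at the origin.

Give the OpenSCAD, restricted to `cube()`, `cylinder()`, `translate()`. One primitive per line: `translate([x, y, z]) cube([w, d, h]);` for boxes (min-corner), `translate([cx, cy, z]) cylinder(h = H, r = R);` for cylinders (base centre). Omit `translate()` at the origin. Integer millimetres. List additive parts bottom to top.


translate([160, 160, 0]) cylinder(h = 80, r = 160);
translate([160, 160, 80]) cylinder(h = 60, r = 100);


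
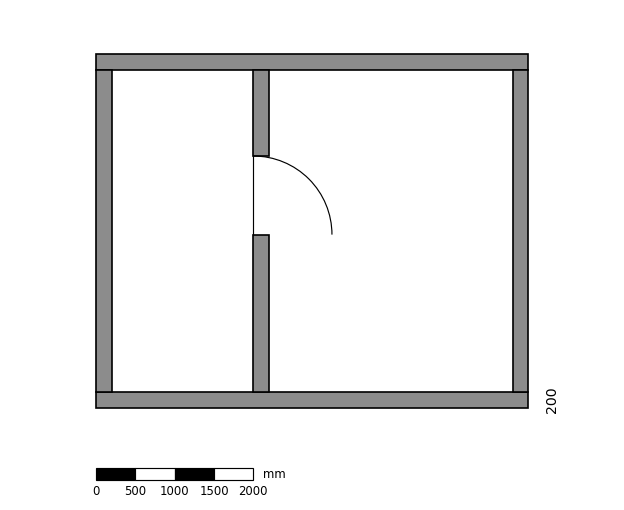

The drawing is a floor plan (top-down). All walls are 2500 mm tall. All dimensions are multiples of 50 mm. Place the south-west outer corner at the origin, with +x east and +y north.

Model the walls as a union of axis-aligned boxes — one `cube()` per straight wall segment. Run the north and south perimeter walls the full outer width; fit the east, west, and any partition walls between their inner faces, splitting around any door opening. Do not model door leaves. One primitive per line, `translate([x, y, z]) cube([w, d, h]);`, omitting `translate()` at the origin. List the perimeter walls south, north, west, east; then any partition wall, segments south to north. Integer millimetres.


cube([5500, 200, 2500]);
translate([0, 4300, 0]) cube([5500, 200, 2500]);
translate([0, 200, 0]) cube([200, 4100, 2500]);
translate([5300, 200, 0]) cube([200, 4100, 2500]);
translate([2000, 200, 0]) cube([200, 2000, 2500]);
translate([2000, 3200, 0]) cube([200, 1100, 2500]);


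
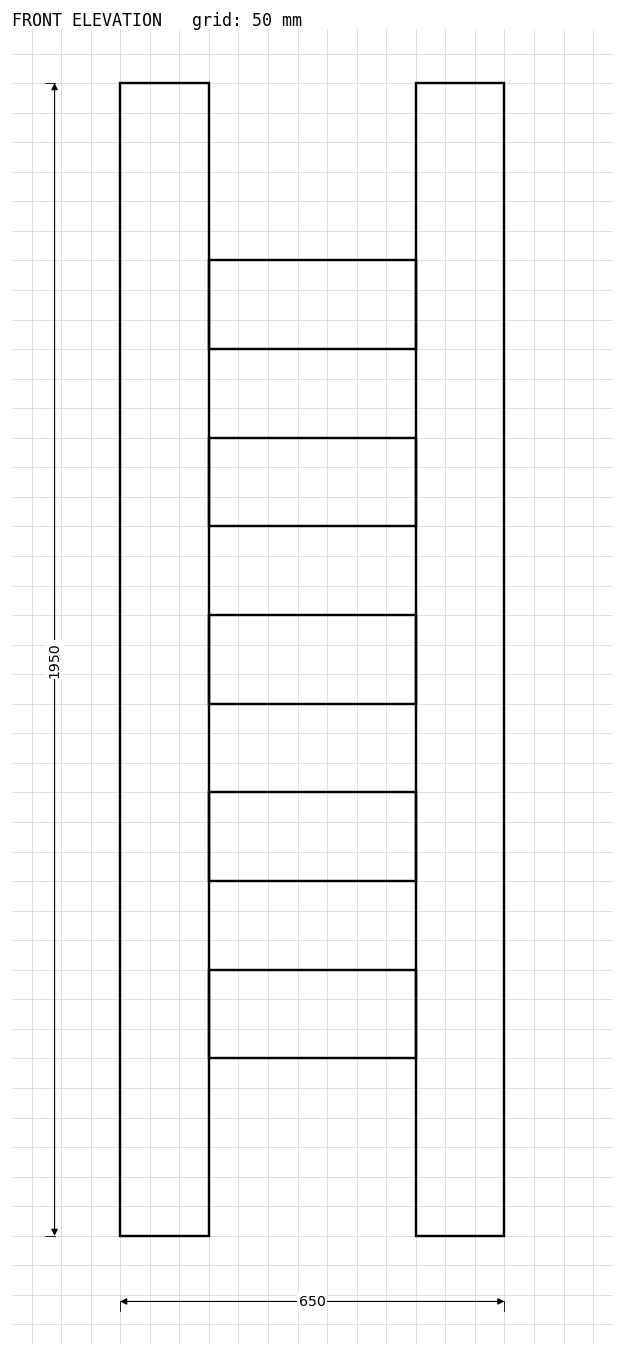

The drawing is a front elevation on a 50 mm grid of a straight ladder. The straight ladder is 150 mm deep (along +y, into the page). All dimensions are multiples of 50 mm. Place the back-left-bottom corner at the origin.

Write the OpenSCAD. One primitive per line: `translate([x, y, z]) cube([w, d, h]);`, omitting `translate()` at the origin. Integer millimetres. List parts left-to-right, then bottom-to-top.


cube([150, 150, 1950]);
translate([150, 0, 300]) cube([350, 150, 150]);
translate([150, 0, 600]) cube([350, 150, 150]);
translate([150, 0, 900]) cube([350, 150, 150]);
translate([150, 0, 1200]) cube([350, 150, 150]);
translate([150, 0, 1500]) cube([350, 150, 150]);
translate([500, 0, 0]) cube([150, 150, 1950]);
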